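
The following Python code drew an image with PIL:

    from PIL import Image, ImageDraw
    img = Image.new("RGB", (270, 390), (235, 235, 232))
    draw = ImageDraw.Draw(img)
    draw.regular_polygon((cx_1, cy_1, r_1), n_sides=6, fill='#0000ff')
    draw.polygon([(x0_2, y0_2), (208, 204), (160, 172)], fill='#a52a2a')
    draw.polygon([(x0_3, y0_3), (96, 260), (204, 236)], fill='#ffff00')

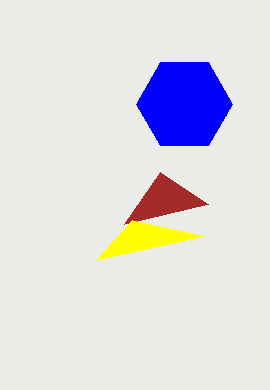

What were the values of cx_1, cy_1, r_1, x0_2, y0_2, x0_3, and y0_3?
cx_1 = 184; cy_1 = 104; r_1 = 48; x0_2 = 124; y0_2 = 224; x0_3 = 132; y0_3 = 220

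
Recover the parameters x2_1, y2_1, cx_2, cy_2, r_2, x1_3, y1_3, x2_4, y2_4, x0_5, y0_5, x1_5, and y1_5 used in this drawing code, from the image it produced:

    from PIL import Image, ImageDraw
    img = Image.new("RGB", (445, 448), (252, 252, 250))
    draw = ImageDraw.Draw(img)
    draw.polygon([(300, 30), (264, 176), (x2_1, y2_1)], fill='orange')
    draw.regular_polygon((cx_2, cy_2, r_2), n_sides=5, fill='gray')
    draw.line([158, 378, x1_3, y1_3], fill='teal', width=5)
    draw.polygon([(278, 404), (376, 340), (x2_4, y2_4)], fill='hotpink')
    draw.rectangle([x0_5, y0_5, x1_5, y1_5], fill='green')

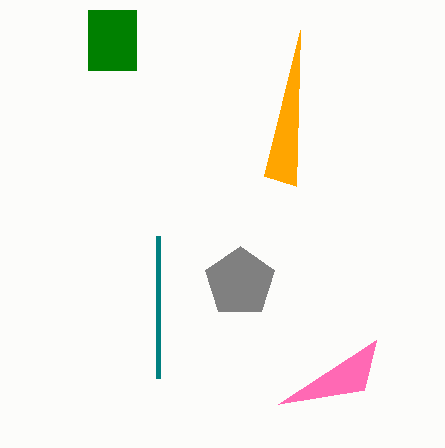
x2_1 = 296
y2_1 = 186
cx_2 = 240
cy_2 = 282
r_2 = 36
x1_3 = 158
y1_3 = 236
x2_4 = 364
y2_4 = 390
x0_5 = 88
y0_5 = 10
x1_5 = 136
y1_5 = 70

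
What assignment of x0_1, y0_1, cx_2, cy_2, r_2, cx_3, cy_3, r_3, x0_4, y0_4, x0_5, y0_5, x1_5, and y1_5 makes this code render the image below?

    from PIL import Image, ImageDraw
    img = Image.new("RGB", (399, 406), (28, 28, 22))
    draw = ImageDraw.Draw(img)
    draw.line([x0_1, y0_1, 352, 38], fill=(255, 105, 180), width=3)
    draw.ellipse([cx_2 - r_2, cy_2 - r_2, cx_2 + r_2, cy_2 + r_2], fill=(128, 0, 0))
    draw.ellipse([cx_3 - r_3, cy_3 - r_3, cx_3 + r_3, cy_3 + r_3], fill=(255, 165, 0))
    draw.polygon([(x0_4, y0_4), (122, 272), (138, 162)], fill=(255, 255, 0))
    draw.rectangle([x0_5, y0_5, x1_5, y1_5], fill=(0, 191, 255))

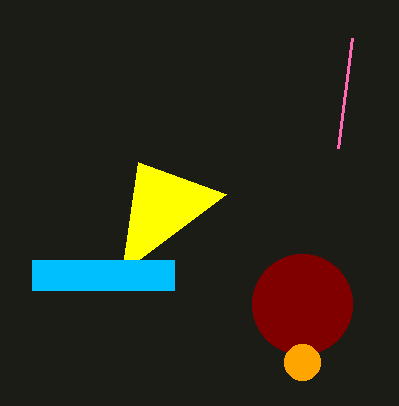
x0_1 = 338, y0_1 = 148, cx_2 = 302, cy_2 = 304, r_2 = 50, cx_3 = 302, cy_3 = 362, r_3 = 18, x0_4 = 226, y0_4 = 194, x0_5 = 32, y0_5 = 260, x1_5 = 174, y1_5 = 290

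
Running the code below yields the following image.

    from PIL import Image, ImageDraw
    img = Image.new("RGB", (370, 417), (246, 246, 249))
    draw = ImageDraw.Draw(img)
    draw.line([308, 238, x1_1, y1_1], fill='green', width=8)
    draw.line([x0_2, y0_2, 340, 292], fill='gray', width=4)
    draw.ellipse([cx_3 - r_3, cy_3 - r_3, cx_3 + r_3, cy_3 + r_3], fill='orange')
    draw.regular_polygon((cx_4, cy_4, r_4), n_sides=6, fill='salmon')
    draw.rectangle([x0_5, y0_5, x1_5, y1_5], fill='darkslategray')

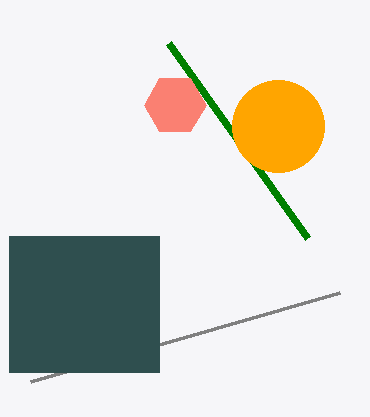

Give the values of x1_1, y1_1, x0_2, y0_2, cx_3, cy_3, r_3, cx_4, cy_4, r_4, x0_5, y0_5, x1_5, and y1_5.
x1_1 = 169; y1_1 = 43; x0_2 = 31; y0_2 = 381; cx_3 = 278; cy_3 = 126; r_3 = 46; cx_4 = 175; cy_4 = 105; r_4 = 31; x0_5 = 9; y0_5 = 236; x1_5 = 159; y1_5 = 372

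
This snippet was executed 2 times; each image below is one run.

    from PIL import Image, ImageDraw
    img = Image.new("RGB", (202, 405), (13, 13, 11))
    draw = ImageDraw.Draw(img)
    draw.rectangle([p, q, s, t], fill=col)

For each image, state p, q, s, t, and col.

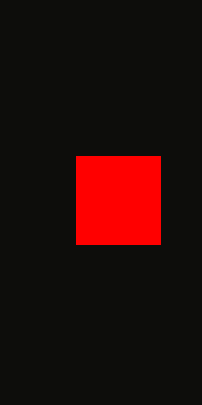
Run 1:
p = 76
q = 156
s = 160
t = 244
col = 'red'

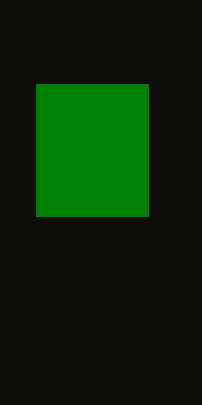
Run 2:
p = 36
q = 84
s = 148
t = 216
col = 'green'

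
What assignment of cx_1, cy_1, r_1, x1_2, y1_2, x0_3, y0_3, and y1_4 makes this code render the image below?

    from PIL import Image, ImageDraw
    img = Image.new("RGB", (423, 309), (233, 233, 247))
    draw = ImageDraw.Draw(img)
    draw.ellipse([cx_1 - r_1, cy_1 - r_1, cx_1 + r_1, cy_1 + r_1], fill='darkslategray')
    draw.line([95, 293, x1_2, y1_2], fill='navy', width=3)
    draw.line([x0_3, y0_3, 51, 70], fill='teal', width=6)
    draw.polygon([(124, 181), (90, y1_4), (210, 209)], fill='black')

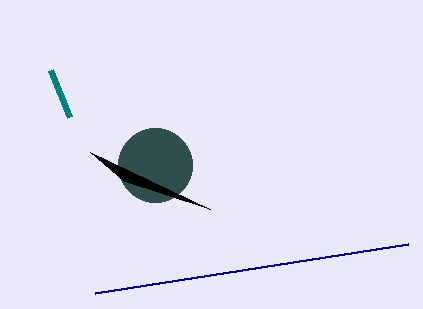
cx_1 = 155, cy_1 = 165, r_1 = 37, x1_2 = 408, y1_2 = 244, x0_3 = 70, y0_3 = 117, y1_4 = 152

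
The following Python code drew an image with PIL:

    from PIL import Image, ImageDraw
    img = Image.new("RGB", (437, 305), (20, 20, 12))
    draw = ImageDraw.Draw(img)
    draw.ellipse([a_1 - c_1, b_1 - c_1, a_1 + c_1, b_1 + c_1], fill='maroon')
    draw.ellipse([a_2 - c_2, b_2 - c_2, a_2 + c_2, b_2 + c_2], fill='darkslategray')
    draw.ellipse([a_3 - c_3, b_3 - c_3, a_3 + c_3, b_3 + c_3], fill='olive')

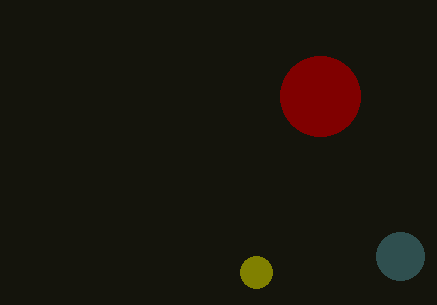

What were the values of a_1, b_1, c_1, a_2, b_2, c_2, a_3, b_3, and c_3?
a_1 = 320
b_1 = 96
c_1 = 40
a_2 = 400
b_2 = 256
c_2 = 24
a_3 = 256
b_3 = 272
c_3 = 16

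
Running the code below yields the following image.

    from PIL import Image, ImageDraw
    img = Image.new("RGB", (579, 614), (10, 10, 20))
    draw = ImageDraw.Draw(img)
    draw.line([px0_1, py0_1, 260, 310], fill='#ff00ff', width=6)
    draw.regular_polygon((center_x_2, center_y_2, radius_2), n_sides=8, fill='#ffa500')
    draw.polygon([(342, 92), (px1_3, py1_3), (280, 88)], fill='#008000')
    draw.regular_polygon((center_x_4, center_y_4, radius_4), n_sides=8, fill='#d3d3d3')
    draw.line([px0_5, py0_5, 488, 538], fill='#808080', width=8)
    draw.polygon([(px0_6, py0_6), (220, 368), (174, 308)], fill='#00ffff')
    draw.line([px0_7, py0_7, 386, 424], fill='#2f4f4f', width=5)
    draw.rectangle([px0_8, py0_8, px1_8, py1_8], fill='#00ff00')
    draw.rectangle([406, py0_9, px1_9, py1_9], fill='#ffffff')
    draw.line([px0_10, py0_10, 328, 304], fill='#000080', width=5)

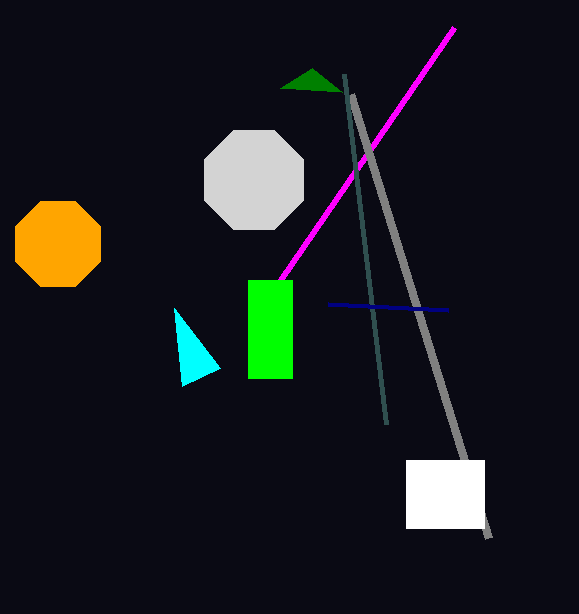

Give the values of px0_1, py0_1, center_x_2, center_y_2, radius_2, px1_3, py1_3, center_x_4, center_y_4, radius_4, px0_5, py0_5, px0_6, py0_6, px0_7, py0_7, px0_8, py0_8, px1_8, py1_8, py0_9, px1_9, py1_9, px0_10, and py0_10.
px0_1 = 454; py0_1 = 28; center_x_2 = 58; center_y_2 = 244; radius_2 = 46; px1_3 = 312; py1_3 = 68; center_x_4 = 254; center_y_4 = 180; radius_4 = 54; px0_5 = 350; py0_5 = 94; px0_6 = 182; py0_6 = 386; px0_7 = 344; py0_7 = 74; px0_8 = 248; py0_8 = 280; px1_8 = 292; py1_8 = 378; py0_9 = 460; px1_9 = 484; py1_9 = 528; px0_10 = 448; py0_10 = 310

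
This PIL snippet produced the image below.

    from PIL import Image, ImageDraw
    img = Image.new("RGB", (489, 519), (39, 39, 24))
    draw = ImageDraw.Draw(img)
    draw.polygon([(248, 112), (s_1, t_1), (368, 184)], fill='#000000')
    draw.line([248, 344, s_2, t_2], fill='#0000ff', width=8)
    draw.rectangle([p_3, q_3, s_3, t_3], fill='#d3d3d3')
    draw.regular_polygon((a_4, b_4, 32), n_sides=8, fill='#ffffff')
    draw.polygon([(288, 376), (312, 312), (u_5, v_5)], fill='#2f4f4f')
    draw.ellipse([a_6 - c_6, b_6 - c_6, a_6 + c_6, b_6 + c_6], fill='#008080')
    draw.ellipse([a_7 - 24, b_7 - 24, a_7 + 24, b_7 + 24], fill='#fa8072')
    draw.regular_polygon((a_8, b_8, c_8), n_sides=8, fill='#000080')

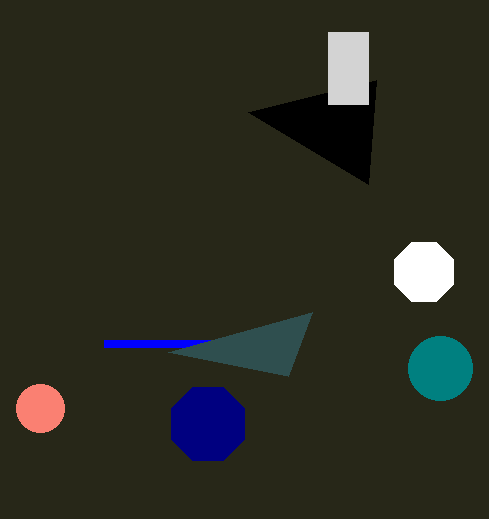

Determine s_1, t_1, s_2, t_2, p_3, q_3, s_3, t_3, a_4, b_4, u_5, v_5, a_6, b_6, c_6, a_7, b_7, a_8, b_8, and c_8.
s_1 = 376, t_1 = 80, s_2 = 104, t_2 = 344, p_3 = 328, q_3 = 32, s_3 = 368, t_3 = 104, a_4 = 424, b_4 = 272, u_5 = 168, v_5 = 352, a_6 = 440, b_6 = 368, c_6 = 32, a_7 = 40, b_7 = 408, a_8 = 208, b_8 = 424, c_8 = 40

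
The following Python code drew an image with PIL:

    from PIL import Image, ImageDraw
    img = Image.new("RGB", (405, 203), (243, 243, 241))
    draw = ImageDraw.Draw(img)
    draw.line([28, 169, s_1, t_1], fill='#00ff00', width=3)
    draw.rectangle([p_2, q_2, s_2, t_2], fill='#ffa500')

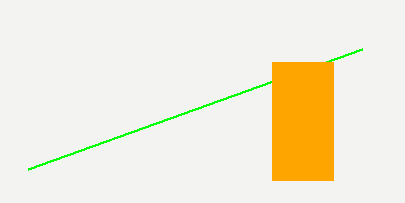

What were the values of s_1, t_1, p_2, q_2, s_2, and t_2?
s_1 = 362; t_1 = 49; p_2 = 272; q_2 = 62; s_2 = 333; t_2 = 180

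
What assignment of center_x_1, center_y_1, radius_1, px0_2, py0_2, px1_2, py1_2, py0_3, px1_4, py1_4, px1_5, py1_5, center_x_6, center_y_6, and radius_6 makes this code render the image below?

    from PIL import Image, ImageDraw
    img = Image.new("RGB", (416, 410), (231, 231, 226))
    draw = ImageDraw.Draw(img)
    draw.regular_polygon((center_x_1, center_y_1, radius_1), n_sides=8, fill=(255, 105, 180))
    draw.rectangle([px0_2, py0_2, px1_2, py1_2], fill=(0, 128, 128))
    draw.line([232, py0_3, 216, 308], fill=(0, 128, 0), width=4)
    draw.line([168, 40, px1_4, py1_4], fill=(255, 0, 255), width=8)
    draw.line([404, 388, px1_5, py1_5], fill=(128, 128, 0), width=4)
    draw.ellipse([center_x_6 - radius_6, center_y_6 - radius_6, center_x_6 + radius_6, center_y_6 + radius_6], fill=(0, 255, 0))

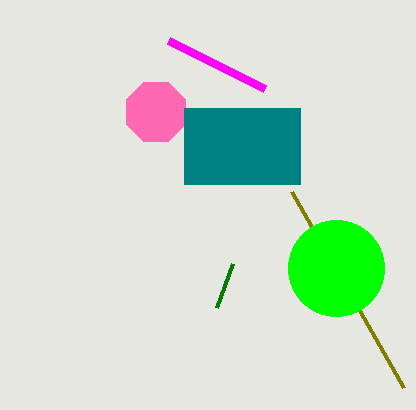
center_x_1 = 156, center_y_1 = 112, radius_1 = 32, px0_2 = 184, py0_2 = 108, px1_2 = 300, py1_2 = 184, py0_3 = 264, px1_4 = 264, py1_4 = 88, px1_5 = 292, py1_5 = 192, center_x_6 = 336, center_y_6 = 268, radius_6 = 48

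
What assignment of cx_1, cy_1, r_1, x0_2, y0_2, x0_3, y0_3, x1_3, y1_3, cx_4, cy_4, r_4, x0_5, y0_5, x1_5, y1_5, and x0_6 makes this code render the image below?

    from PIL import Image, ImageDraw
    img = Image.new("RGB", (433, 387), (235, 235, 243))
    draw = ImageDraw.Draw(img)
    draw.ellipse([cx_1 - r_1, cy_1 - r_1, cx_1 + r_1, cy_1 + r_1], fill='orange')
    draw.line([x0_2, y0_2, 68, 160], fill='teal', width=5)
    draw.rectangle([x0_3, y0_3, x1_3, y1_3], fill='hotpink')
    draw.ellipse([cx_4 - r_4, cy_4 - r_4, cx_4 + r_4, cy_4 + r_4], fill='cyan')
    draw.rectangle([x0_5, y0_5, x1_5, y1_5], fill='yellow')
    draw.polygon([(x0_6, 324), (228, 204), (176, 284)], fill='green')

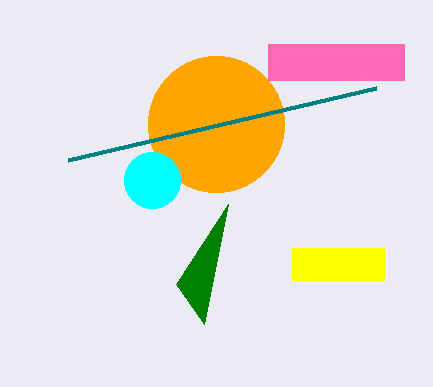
cx_1 = 216, cy_1 = 124, r_1 = 68, x0_2 = 376, y0_2 = 88, x0_3 = 268, y0_3 = 44, x1_3 = 404, y1_3 = 80, cx_4 = 152, cy_4 = 180, r_4 = 28, x0_5 = 292, y0_5 = 248, x1_5 = 384, y1_5 = 280, x0_6 = 204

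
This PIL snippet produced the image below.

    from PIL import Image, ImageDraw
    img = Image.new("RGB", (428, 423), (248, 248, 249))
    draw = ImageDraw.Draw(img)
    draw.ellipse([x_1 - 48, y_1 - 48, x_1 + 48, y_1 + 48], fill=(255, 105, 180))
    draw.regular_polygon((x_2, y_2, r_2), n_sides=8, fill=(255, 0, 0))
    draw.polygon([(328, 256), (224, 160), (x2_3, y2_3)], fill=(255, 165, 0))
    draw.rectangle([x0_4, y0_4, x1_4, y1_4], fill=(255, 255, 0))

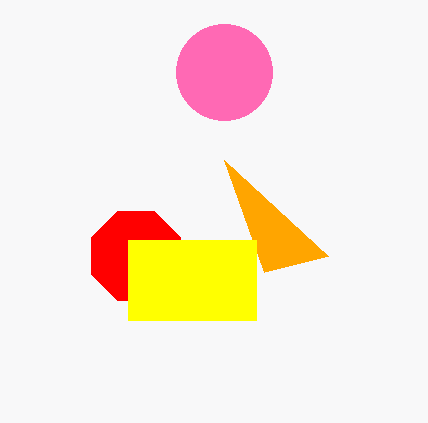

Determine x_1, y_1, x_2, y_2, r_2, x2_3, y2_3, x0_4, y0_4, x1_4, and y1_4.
x_1 = 224
y_1 = 72
x_2 = 136
y_2 = 256
r_2 = 48
x2_3 = 264
y2_3 = 272
x0_4 = 128
y0_4 = 240
x1_4 = 256
y1_4 = 320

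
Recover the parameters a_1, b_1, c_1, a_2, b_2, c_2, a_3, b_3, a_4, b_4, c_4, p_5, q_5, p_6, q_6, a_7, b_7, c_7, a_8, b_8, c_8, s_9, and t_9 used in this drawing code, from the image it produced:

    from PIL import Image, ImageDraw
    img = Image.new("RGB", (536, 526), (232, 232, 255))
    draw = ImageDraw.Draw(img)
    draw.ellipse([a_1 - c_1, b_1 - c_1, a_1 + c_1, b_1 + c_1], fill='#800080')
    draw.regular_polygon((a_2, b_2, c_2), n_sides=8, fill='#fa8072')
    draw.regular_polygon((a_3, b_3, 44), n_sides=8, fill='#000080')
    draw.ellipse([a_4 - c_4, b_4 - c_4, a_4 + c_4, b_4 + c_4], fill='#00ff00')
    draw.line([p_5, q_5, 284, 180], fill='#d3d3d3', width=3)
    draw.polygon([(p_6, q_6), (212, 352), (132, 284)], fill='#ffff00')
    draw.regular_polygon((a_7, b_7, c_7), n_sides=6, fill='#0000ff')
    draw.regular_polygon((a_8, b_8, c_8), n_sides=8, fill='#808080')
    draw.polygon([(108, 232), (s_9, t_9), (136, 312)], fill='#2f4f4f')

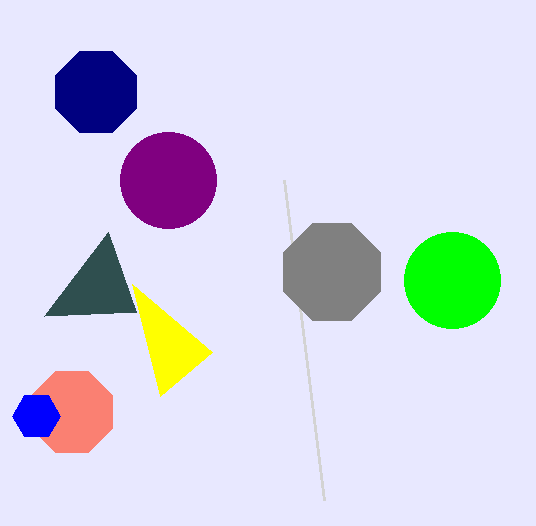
a_1 = 168
b_1 = 180
c_1 = 48
a_2 = 72
b_2 = 412
c_2 = 44
a_3 = 96
b_3 = 92
a_4 = 452
b_4 = 280
c_4 = 48
p_5 = 324
q_5 = 500
p_6 = 160
q_6 = 396
a_7 = 36
b_7 = 416
c_7 = 24
a_8 = 332
b_8 = 272
c_8 = 52
s_9 = 44
t_9 = 316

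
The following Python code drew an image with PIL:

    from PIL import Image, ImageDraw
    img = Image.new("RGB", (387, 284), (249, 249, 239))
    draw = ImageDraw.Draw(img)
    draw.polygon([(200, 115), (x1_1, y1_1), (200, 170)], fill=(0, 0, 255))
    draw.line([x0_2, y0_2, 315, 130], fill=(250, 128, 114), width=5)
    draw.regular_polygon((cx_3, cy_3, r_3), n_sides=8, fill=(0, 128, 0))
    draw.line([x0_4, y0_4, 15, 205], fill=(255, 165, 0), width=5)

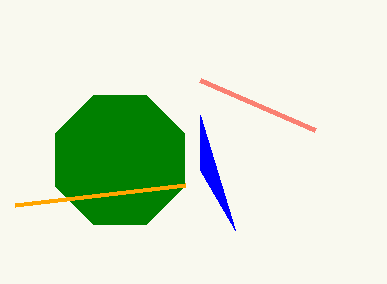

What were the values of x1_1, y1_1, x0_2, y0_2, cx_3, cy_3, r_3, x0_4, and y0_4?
x1_1 = 235, y1_1 = 230, x0_2 = 200, y0_2 = 80, cx_3 = 120, cy_3 = 160, r_3 = 70, x0_4 = 185, y0_4 = 185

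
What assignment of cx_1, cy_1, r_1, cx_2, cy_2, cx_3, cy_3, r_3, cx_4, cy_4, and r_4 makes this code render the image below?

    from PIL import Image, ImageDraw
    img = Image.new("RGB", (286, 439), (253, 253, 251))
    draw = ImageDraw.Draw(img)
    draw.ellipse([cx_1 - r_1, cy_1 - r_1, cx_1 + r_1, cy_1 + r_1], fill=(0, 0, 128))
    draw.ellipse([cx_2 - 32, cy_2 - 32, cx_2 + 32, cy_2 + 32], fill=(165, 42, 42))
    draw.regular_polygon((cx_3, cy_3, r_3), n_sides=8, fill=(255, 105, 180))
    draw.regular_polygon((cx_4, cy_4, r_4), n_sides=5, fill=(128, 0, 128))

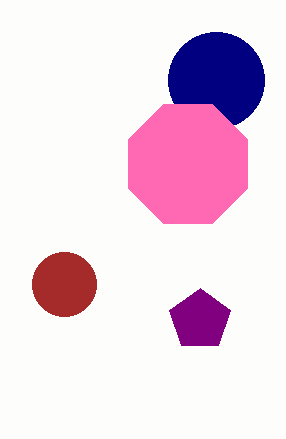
cx_1 = 216; cy_1 = 80; r_1 = 48; cx_2 = 64; cy_2 = 284; cx_3 = 188; cy_3 = 164; r_3 = 64; cx_4 = 200; cy_4 = 320; r_4 = 32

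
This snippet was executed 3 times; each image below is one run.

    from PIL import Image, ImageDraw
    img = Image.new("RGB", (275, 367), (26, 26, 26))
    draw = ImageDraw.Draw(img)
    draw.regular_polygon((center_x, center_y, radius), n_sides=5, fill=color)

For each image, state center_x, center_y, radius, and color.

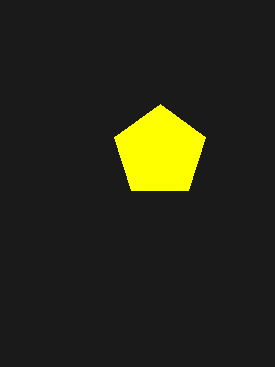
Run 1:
center_x = 160; center_y = 152; radius = 48; color = 'yellow'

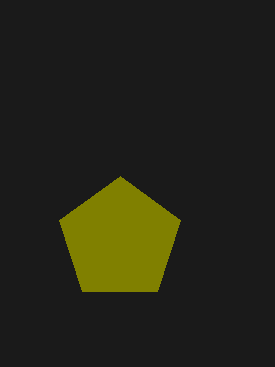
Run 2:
center_x = 120
center_y = 240
radius = 64
color = 'olive'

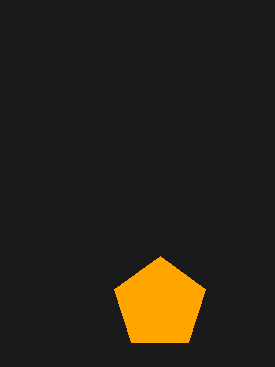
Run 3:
center_x = 160, center_y = 304, radius = 48, color = 'orange'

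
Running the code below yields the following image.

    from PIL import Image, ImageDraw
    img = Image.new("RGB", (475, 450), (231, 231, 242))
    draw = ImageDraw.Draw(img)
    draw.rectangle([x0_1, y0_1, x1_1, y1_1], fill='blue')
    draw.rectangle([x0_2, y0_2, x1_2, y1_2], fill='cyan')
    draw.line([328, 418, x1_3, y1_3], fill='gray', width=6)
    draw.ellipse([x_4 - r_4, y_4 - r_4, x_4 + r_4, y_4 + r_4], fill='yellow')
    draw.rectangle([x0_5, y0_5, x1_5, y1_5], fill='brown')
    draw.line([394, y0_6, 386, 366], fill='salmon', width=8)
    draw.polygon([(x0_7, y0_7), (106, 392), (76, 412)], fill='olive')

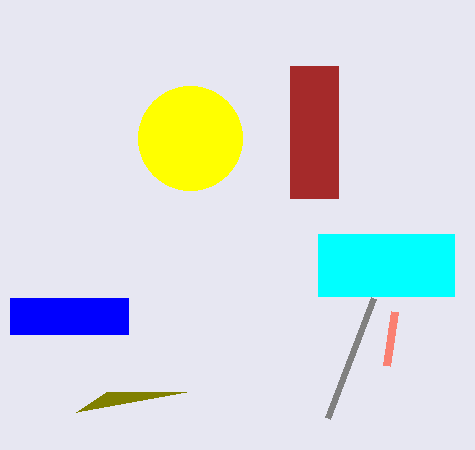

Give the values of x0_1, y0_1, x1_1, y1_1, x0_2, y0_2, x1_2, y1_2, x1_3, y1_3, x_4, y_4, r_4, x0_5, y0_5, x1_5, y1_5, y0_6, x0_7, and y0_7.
x0_1 = 10; y0_1 = 298; x1_1 = 128; y1_1 = 334; x0_2 = 318; y0_2 = 234; x1_2 = 454; y1_2 = 296; x1_3 = 374; y1_3 = 298; x_4 = 190; y_4 = 138; r_4 = 52; x0_5 = 290; y0_5 = 66; x1_5 = 338; y1_5 = 198; y0_6 = 312; x0_7 = 186; y0_7 = 392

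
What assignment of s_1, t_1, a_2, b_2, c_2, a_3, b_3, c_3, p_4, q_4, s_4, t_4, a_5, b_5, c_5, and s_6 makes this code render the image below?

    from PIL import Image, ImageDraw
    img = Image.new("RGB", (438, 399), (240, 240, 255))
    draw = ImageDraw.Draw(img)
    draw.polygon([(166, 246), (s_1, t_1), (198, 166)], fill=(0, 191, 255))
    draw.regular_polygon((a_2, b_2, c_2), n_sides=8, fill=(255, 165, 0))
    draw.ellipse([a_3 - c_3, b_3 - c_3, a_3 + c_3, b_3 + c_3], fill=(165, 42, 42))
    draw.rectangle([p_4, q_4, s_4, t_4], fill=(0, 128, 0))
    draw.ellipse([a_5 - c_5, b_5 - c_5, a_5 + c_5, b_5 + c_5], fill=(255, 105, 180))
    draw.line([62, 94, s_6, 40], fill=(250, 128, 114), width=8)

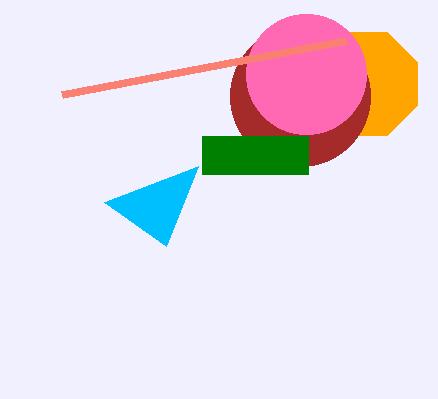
s_1 = 104
t_1 = 202
a_2 = 366
b_2 = 84
c_2 = 56
a_3 = 300
b_3 = 96
c_3 = 70
p_4 = 202
q_4 = 136
s_4 = 308
t_4 = 174
a_5 = 306
b_5 = 74
c_5 = 60
s_6 = 346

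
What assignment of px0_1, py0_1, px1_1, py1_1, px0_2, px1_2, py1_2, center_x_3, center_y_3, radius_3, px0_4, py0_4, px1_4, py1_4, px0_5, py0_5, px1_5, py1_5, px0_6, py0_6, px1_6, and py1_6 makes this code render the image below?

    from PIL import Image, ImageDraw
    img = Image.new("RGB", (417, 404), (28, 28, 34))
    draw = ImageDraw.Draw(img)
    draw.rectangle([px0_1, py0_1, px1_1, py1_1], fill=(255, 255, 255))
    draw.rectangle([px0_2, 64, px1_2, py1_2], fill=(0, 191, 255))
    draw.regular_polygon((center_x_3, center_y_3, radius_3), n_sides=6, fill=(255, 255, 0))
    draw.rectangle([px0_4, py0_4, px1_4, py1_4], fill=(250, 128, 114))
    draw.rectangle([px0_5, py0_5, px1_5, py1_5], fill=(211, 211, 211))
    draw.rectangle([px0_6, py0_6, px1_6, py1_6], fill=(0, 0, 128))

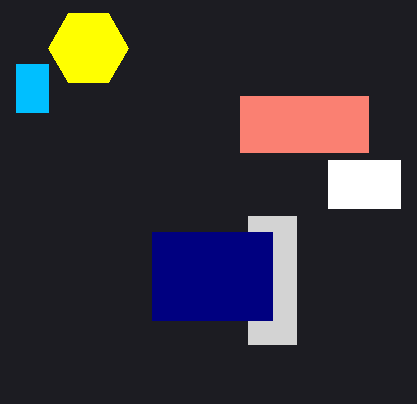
px0_1 = 328, py0_1 = 160, px1_1 = 400, py1_1 = 208, px0_2 = 16, px1_2 = 48, py1_2 = 112, center_x_3 = 88, center_y_3 = 48, radius_3 = 40, px0_4 = 240, py0_4 = 96, px1_4 = 368, py1_4 = 152, px0_5 = 248, py0_5 = 216, px1_5 = 296, py1_5 = 344, px0_6 = 152, py0_6 = 232, px1_6 = 272, py1_6 = 320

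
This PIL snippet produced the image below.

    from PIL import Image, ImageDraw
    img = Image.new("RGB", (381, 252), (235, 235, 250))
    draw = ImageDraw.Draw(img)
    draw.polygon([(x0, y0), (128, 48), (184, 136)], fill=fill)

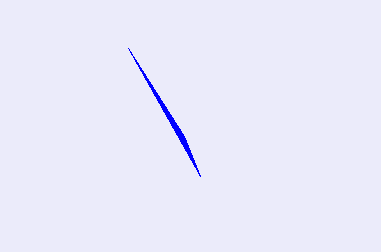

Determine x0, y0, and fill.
x0 = 200, y0 = 176, fill = 'blue'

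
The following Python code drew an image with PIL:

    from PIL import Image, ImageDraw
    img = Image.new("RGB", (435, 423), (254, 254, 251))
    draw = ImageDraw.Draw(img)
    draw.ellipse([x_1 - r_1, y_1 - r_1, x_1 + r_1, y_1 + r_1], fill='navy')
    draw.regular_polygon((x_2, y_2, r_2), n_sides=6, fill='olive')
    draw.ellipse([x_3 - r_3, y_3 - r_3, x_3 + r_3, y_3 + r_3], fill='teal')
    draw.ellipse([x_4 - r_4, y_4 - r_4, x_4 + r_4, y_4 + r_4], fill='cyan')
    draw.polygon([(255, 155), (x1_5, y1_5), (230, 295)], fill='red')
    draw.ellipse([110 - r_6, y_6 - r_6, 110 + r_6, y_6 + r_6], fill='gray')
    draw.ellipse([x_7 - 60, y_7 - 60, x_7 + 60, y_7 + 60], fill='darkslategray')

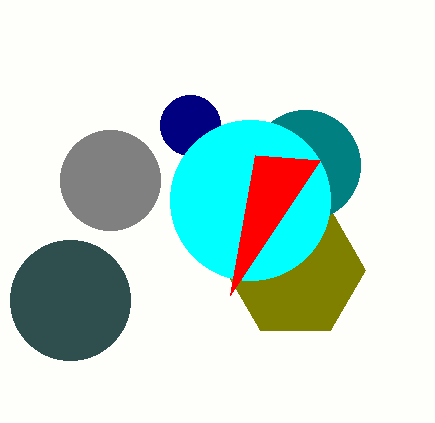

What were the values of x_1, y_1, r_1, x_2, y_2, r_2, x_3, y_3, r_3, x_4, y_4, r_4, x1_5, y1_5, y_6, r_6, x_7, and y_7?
x_1 = 190, y_1 = 125, r_1 = 30, x_2 = 295, y_2 = 270, r_2 = 70, x_3 = 305, y_3 = 165, r_3 = 55, x_4 = 250, y_4 = 200, r_4 = 80, x1_5 = 320, y1_5 = 160, y_6 = 180, r_6 = 50, x_7 = 70, y_7 = 300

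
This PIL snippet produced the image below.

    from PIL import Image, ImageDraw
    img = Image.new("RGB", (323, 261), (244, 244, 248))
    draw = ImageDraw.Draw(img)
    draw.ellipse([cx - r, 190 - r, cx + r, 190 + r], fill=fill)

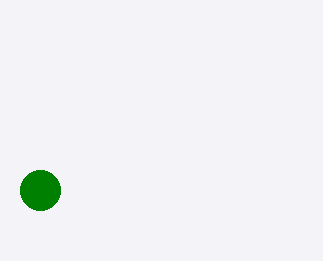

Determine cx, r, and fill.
cx = 40, r = 20, fill = 'green'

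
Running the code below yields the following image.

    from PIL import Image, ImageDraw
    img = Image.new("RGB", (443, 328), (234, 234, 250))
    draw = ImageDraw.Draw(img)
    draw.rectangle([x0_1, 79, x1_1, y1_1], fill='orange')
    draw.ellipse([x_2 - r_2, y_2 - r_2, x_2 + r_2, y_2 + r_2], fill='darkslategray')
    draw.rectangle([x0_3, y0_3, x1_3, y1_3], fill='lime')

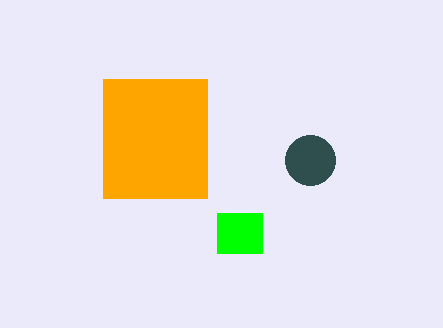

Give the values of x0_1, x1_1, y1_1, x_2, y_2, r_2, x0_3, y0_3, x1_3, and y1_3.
x0_1 = 103
x1_1 = 207
y1_1 = 198
x_2 = 310
y_2 = 160
r_2 = 25
x0_3 = 217
y0_3 = 213
x1_3 = 262
y1_3 = 253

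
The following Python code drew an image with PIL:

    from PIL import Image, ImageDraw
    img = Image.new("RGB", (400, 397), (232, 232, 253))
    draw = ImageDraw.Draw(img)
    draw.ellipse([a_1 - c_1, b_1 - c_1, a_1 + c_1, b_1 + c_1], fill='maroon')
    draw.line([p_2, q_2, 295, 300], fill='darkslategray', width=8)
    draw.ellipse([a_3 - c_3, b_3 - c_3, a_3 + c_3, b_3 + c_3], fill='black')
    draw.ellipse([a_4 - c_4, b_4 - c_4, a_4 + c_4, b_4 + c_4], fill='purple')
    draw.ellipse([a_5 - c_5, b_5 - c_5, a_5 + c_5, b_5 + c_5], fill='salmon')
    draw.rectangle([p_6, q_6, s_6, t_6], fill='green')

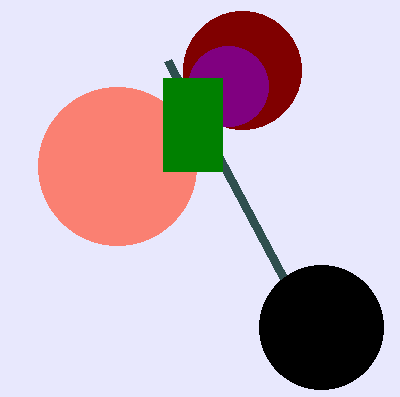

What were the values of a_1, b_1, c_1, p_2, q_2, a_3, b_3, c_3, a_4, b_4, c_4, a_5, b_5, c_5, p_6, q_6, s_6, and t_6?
a_1 = 242
b_1 = 70
c_1 = 59
p_2 = 167
q_2 = 60
a_3 = 321
b_3 = 327
c_3 = 62
a_4 = 228
b_4 = 86
c_4 = 40
a_5 = 117
b_5 = 166
c_5 = 79
p_6 = 163
q_6 = 78
s_6 = 222
t_6 = 171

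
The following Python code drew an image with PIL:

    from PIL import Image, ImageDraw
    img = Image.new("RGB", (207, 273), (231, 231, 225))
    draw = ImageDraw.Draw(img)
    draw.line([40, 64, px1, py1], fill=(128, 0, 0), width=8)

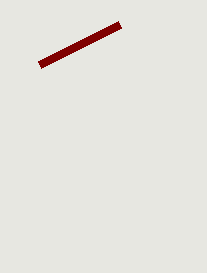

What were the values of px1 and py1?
px1 = 120; py1 = 24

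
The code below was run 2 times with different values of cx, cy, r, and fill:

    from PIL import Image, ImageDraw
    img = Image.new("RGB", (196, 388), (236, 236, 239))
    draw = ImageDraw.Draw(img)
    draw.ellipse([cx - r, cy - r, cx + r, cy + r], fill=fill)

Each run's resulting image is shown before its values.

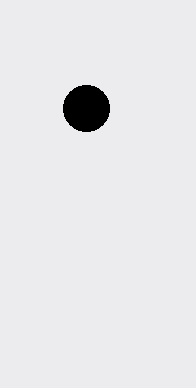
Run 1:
cx = 86; cy = 108; r = 23; fill = 'black'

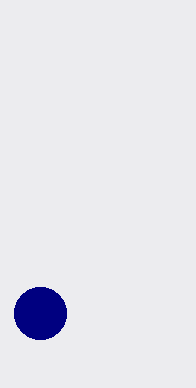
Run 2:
cx = 40; cy = 313; r = 26; fill = 'navy'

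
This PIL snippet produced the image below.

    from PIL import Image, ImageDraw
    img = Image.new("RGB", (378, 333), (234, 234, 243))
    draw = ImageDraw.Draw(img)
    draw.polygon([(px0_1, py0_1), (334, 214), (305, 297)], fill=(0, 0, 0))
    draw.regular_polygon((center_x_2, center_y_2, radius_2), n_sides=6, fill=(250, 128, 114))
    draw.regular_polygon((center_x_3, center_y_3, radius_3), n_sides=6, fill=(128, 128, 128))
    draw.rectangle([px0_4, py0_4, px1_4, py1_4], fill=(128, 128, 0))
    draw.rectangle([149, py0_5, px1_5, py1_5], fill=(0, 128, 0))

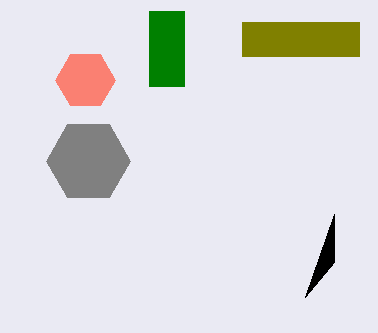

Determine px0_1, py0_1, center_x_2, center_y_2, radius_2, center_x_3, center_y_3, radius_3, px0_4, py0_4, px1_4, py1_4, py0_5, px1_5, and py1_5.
px0_1 = 334
py0_1 = 262
center_x_2 = 85
center_y_2 = 80
radius_2 = 30
center_x_3 = 88
center_y_3 = 161
radius_3 = 42
px0_4 = 242
py0_4 = 22
px1_4 = 359
py1_4 = 56
py0_5 = 11
px1_5 = 184
py1_5 = 86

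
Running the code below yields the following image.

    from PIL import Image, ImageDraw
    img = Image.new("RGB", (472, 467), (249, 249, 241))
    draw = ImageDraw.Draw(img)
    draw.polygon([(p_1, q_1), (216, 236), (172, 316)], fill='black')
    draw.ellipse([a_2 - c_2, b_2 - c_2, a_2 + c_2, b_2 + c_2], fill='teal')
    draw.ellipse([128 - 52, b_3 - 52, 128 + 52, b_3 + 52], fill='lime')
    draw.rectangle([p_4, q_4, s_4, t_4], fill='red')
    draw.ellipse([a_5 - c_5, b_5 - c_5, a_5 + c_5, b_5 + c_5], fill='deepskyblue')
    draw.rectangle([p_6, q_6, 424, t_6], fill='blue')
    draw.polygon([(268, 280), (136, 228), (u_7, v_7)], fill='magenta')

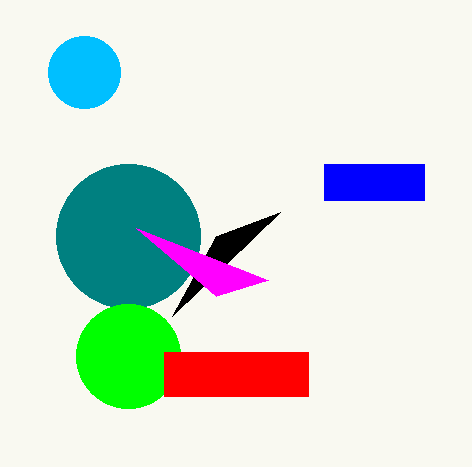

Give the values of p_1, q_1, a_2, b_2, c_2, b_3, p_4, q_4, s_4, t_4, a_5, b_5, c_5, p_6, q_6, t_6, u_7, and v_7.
p_1 = 280; q_1 = 212; a_2 = 128; b_2 = 236; c_2 = 72; b_3 = 356; p_4 = 164; q_4 = 352; s_4 = 308; t_4 = 396; a_5 = 84; b_5 = 72; c_5 = 36; p_6 = 324; q_6 = 164; t_6 = 200; u_7 = 216; v_7 = 296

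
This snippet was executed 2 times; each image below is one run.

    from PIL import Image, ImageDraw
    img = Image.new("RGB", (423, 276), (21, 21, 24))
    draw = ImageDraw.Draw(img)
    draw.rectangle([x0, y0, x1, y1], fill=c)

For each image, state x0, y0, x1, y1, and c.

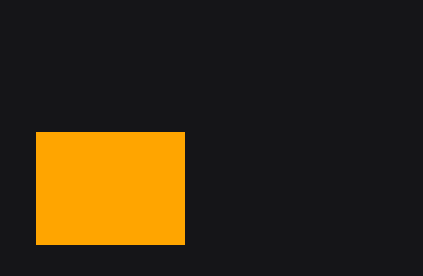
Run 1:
x0 = 36; y0 = 132; x1 = 184; y1 = 244; c = 'orange'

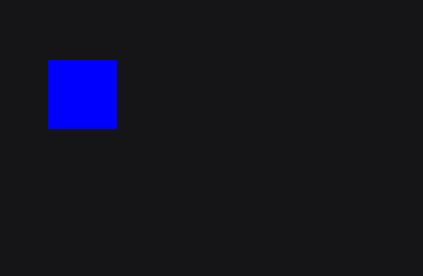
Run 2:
x0 = 48; y0 = 60; x1 = 116; y1 = 128; c = 'blue'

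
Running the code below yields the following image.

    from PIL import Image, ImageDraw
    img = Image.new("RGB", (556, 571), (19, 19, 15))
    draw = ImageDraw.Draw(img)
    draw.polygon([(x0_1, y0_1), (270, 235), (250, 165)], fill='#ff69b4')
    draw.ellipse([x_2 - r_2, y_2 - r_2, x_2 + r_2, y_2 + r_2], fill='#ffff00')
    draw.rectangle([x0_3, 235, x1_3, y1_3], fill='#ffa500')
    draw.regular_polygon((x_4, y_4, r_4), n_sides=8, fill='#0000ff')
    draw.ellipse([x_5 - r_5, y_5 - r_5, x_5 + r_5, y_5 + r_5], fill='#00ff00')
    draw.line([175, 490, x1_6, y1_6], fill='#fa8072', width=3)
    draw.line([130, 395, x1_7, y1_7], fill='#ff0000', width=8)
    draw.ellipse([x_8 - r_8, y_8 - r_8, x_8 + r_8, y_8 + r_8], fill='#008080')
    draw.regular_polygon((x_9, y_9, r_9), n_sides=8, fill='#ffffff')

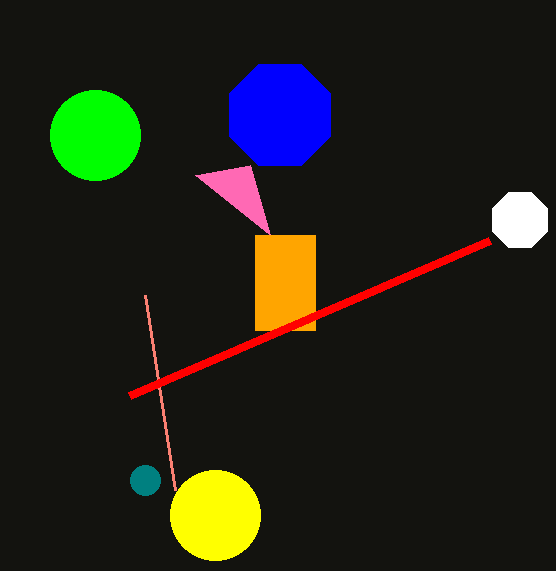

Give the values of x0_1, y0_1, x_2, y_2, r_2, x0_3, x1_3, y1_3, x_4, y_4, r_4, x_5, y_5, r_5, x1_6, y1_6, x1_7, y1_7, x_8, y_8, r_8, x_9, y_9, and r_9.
x0_1 = 195
y0_1 = 175
x_2 = 215
y_2 = 515
r_2 = 45
x0_3 = 255
x1_3 = 315
y1_3 = 330
x_4 = 280
y_4 = 115
r_4 = 55
x_5 = 95
y_5 = 135
r_5 = 45
x1_6 = 145
y1_6 = 295
x1_7 = 490
y1_7 = 240
x_8 = 145
y_8 = 480
r_8 = 15
x_9 = 520
y_9 = 220
r_9 = 30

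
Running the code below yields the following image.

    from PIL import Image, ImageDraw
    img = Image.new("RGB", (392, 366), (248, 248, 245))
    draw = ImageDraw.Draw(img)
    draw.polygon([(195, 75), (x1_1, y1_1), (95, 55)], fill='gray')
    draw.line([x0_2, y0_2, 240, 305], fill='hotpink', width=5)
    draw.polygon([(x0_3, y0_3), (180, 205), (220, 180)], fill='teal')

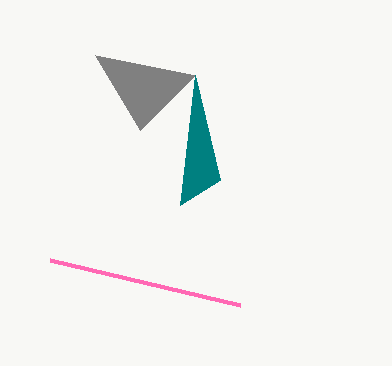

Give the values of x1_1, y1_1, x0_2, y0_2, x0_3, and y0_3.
x1_1 = 140; y1_1 = 130; x0_2 = 50; y0_2 = 260; x0_3 = 195; y0_3 = 75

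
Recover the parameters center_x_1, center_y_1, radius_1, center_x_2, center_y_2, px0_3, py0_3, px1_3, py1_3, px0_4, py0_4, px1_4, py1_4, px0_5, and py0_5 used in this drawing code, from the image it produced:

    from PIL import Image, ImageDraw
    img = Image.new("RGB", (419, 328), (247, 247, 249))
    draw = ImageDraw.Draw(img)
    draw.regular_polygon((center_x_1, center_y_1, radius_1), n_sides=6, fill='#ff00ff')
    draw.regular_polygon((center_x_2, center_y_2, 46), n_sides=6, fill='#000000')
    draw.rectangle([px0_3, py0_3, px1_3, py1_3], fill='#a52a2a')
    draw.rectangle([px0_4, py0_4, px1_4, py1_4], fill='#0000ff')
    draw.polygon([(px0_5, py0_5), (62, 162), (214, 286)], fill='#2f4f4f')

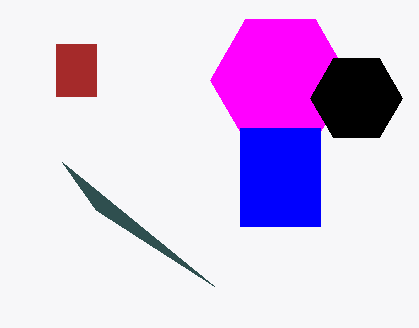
center_x_1 = 280
center_y_1 = 80
radius_1 = 70
center_x_2 = 356
center_y_2 = 98
px0_3 = 56
py0_3 = 44
px1_3 = 96
py1_3 = 96
px0_4 = 240
py0_4 = 128
px1_4 = 320
py1_4 = 226
px0_5 = 96
py0_5 = 210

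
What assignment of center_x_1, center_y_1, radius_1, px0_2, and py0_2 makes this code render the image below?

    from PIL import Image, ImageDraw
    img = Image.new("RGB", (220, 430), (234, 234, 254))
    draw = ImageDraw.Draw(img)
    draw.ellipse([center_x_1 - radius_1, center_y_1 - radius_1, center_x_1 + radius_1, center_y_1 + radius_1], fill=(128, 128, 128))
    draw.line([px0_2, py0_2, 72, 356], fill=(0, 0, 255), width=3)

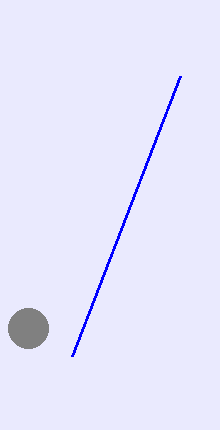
center_x_1 = 28; center_y_1 = 328; radius_1 = 20; px0_2 = 180; py0_2 = 76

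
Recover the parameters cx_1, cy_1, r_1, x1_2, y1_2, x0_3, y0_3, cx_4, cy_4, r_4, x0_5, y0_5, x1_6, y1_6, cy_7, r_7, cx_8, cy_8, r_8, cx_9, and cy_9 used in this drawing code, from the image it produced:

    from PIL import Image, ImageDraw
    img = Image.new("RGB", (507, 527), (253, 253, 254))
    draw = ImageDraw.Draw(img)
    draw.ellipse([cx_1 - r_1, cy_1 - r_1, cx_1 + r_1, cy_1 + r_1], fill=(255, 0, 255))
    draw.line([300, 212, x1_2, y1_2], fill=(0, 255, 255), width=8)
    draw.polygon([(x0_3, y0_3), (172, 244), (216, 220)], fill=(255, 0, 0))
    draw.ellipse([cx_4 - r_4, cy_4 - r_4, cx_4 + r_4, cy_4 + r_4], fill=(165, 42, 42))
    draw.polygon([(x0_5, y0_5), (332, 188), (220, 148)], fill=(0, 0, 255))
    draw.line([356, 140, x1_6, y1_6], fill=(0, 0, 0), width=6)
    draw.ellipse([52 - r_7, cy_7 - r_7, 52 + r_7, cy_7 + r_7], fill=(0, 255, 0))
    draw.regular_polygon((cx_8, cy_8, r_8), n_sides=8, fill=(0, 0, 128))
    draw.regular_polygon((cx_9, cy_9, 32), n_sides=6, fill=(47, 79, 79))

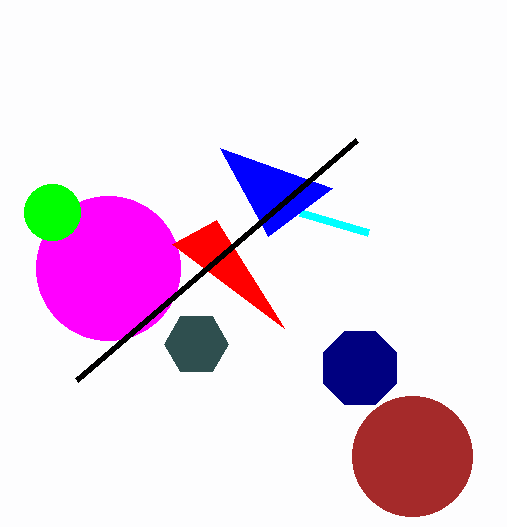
cx_1 = 108; cy_1 = 268; r_1 = 72; x1_2 = 368; y1_2 = 232; x0_3 = 284; y0_3 = 328; cx_4 = 412; cy_4 = 456; r_4 = 60; x0_5 = 268; y0_5 = 236; x1_6 = 76; y1_6 = 380; cy_7 = 212; r_7 = 28; cx_8 = 360; cy_8 = 368; r_8 = 40; cx_9 = 196; cy_9 = 344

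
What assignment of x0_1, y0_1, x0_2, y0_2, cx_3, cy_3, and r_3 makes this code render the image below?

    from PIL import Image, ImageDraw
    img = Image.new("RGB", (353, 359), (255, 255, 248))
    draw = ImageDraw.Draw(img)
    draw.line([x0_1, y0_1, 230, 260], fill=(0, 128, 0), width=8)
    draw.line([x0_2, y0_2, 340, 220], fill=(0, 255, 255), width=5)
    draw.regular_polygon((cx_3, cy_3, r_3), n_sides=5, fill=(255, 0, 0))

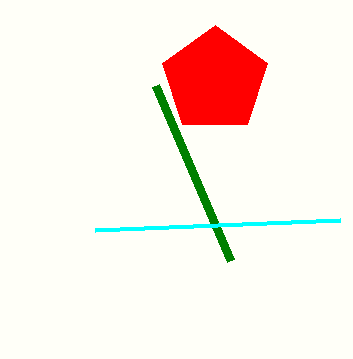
x0_1 = 155, y0_1 = 85, x0_2 = 95, y0_2 = 230, cx_3 = 215, cy_3 = 80, r_3 = 55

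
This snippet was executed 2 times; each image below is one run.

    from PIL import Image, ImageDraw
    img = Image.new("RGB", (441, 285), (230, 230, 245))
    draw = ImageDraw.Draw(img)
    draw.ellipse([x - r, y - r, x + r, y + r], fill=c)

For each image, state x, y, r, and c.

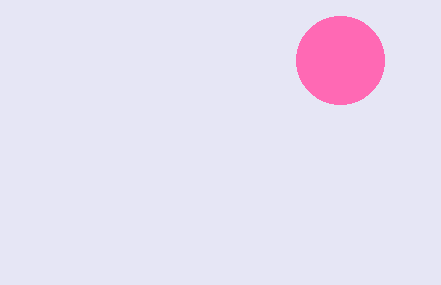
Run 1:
x = 340
y = 60
r = 44
c = 'hotpink'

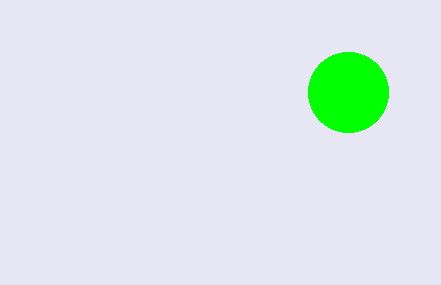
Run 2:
x = 348; y = 92; r = 40; c = 'lime'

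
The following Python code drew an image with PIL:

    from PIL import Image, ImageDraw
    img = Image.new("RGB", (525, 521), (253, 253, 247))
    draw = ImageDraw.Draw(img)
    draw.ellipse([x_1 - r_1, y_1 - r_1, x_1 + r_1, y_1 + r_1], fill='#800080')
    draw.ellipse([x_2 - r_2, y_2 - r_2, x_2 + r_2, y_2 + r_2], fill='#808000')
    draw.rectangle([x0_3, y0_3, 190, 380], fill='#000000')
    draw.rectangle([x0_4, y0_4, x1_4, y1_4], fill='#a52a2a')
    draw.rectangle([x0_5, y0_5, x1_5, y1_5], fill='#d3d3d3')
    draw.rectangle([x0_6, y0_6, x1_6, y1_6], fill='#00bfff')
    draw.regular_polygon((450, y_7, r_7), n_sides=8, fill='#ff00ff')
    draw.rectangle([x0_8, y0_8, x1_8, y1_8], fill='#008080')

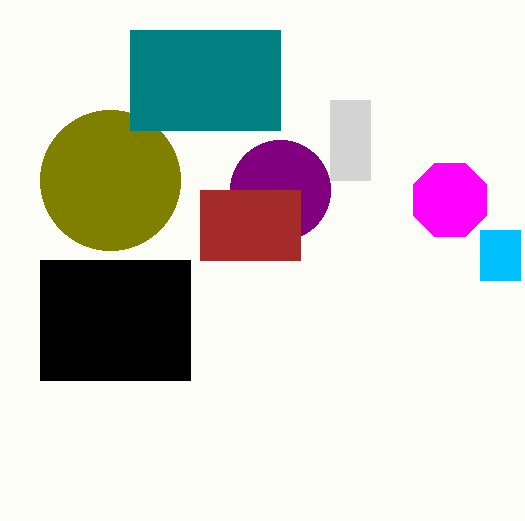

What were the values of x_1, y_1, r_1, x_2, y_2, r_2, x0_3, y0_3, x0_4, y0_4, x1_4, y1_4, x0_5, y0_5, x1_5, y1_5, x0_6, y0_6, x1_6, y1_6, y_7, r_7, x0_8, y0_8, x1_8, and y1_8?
x_1 = 280, y_1 = 190, r_1 = 50, x_2 = 110, y_2 = 180, r_2 = 70, x0_3 = 40, y0_3 = 260, x0_4 = 200, y0_4 = 190, x1_4 = 300, y1_4 = 260, x0_5 = 330, y0_5 = 100, x1_5 = 370, y1_5 = 180, x0_6 = 480, y0_6 = 230, x1_6 = 520, y1_6 = 280, y_7 = 200, r_7 = 40, x0_8 = 130, y0_8 = 30, x1_8 = 280, y1_8 = 130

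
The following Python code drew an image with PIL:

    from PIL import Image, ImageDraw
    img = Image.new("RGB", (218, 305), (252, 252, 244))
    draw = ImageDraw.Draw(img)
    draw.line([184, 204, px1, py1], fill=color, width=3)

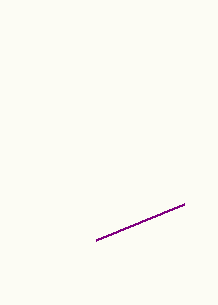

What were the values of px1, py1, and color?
px1 = 96
py1 = 240
color = 'purple'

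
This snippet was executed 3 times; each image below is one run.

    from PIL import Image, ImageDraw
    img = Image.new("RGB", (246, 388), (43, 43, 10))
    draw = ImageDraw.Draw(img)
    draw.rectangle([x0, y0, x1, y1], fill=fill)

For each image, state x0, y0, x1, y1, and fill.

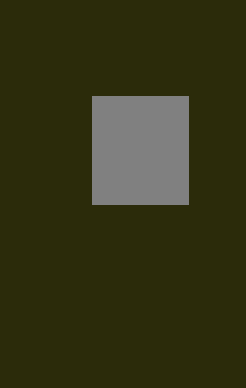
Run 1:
x0 = 92
y0 = 96
x1 = 188
y1 = 204
fill = 'gray'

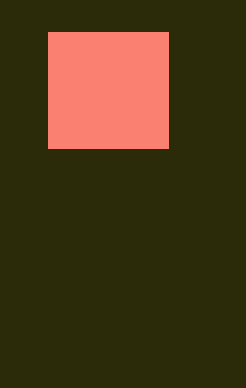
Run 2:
x0 = 48; y0 = 32; x1 = 168; y1 = 148; fill = 'salmon'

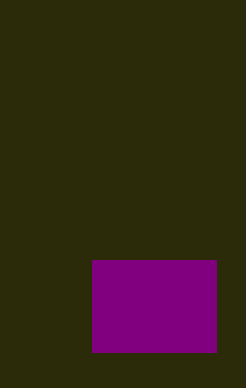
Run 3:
x0 = 92
y0 = 260
x1 = 216
y1 = 352
fill = 'purple'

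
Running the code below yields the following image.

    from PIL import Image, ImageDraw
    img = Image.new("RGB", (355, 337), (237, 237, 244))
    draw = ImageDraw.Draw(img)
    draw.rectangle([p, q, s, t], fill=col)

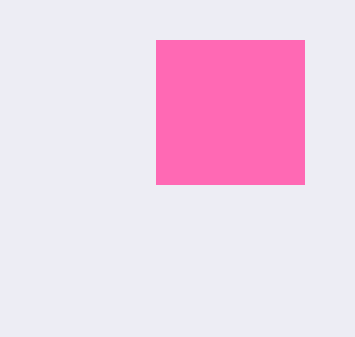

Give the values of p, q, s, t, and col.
p = 156
q = 40
s = 304
t = 184
col = 'hotpink'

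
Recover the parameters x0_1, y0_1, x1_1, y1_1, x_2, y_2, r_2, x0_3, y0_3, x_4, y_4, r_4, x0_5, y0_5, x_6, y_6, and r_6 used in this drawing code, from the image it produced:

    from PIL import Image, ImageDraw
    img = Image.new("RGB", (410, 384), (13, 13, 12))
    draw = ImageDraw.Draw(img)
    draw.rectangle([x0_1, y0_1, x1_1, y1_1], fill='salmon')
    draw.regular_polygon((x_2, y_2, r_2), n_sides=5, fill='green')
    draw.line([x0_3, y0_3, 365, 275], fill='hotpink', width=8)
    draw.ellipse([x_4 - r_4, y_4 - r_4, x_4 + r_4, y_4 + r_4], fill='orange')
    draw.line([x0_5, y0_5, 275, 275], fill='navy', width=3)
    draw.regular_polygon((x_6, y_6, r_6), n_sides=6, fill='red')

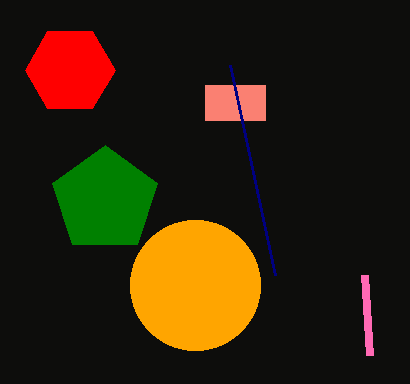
x0_1 = 205; y0_1 = 85; x1_1 = 265; y1_1 = 120; x_2 = 105; y_2 = 200; r_2 = 55; x0_3 = 370; y0_3 = 355; x_4 = 195; y_4 = 285; r_4 = 65; x0_5 = 230; y0_5 = 65; x_6 = 70; y_6 = 70; r_6 = 45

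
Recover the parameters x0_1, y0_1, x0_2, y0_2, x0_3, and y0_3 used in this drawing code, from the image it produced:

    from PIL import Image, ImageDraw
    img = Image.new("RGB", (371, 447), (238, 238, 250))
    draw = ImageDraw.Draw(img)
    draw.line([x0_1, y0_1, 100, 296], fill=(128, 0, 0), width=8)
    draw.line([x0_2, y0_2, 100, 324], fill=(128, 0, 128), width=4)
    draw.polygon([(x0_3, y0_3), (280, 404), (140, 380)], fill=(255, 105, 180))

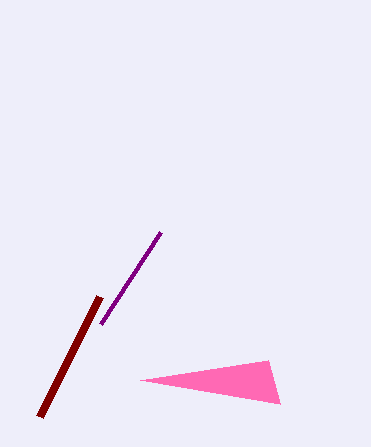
x0_1 = 40, y0_1 = 416, x0_2 = 160, y0_2 = 232, x0_3 = 268, y0_3 = 360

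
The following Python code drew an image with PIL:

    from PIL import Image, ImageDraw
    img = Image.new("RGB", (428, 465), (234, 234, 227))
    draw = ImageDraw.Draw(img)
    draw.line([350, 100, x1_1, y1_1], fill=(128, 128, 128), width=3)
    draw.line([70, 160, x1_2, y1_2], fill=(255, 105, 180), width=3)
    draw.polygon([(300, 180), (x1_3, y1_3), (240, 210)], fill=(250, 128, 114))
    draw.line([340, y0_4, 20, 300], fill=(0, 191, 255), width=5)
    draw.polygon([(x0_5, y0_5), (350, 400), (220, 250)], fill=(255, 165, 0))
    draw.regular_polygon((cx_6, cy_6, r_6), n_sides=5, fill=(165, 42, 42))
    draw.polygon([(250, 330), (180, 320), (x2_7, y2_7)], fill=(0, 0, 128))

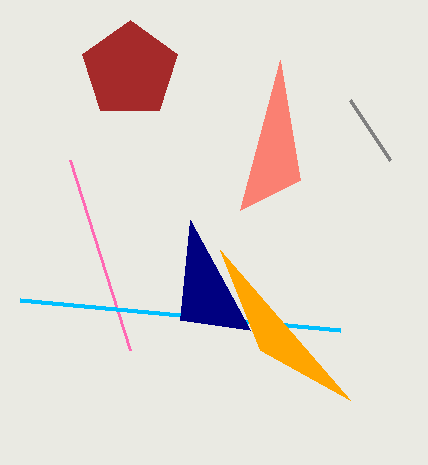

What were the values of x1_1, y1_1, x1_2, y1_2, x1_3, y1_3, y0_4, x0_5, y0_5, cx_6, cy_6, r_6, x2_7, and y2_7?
x1_1 = 390
y1_1 = 160
x1_2 = 130
y1_2 = 350
x1_3 = 280
y1_3 = 60
y0_4 = 330
x0_5 = 260
y0_5 = 350
cx_6 = 130
cy_6 = 70
r_6 = 50
x2_7 = 190
y2_7 = 220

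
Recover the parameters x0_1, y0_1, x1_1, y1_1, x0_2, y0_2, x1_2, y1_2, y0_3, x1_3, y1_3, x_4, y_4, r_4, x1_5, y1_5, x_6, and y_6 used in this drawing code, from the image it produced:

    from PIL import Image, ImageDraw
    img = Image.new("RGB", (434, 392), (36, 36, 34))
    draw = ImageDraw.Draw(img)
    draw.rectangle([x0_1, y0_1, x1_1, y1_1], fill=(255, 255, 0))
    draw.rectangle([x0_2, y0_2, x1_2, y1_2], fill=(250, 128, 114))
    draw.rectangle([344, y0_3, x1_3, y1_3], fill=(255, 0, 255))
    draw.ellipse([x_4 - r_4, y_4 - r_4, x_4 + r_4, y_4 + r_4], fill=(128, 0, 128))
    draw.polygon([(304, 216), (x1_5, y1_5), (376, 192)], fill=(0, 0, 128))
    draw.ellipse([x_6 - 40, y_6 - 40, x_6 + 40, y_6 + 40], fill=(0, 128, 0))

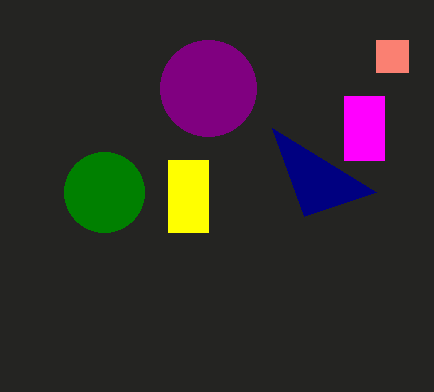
x0_1 = 168
y0_1 = 160
x1_1 = 208
y1_1 = 232
x0_2 = 376
y0_2 = 40
x1_2 = 408
y1_2 = 72
y0_3 = 96
x1_3 = 384
y1_3 = 160
x_4 = 208
y_4 = 88
r_4 = 48
x1_5 = 272
y1_5 = 128
x_6 = 104
y_6 = 192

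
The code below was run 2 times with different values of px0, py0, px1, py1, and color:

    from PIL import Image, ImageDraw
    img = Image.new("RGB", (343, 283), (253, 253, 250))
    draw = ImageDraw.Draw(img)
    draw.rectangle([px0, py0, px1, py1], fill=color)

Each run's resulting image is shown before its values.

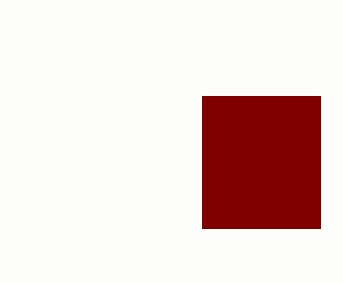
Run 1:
px0 = 202; py0 = 96; px1 = 320; py1 = 228; color = 'maroon'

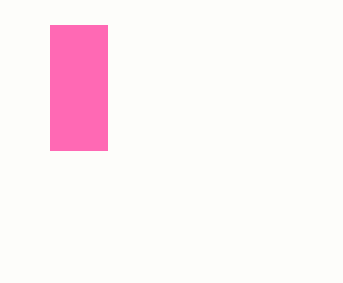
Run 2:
px0 = 50
py0 = 25
px1 = 107
py1 = 150
color = 'hotpink'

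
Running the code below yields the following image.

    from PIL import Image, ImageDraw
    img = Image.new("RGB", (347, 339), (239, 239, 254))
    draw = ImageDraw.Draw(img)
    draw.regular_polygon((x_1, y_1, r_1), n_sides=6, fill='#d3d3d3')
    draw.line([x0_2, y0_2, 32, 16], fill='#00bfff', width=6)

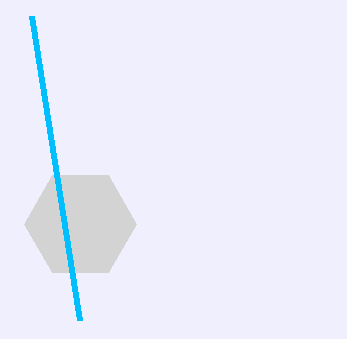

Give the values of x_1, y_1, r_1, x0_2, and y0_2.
x_1 = 80
y_1 = 224
r_1 = 56
x0_2 = 80
y0_2 = 320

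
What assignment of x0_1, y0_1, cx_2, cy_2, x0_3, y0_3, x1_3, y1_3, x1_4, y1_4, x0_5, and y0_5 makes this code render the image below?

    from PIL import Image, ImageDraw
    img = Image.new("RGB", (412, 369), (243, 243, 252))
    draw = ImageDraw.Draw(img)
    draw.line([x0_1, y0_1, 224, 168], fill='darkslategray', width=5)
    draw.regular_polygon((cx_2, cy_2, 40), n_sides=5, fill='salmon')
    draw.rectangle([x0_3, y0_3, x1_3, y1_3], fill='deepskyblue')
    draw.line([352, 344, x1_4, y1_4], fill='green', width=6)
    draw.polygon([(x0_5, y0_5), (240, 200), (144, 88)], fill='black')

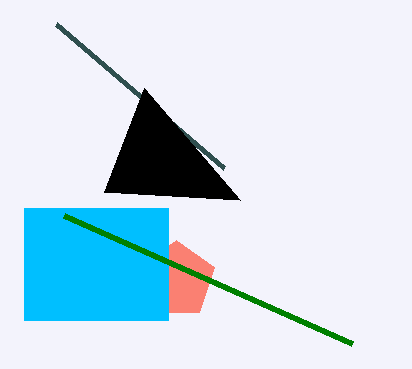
x0_1 = 56
y0_1 = 24
cx_2 = 176
cy_2 = 280
x0_3 = 24
y0_3 = 208
x1_3 = 168
y1_3 = 320
x1_4 = 64
y1_4 = 216
x0_5 = 104
y0_5 = 192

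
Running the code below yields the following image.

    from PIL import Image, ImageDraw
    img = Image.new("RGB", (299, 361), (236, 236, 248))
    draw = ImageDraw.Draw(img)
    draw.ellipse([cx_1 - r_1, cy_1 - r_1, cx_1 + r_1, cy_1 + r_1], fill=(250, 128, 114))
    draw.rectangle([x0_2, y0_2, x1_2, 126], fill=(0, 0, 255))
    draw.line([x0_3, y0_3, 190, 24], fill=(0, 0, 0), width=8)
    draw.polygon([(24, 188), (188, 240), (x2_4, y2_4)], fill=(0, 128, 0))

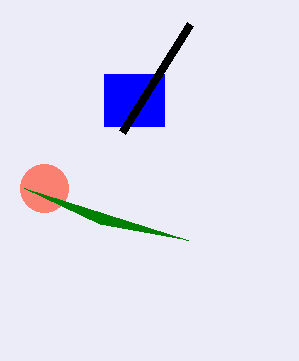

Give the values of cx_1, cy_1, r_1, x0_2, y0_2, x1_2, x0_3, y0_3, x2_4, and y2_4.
cx_1 = 44; cy_1 = 188; r_1 = 24; x0_2 = 104; y0_2 = 74; x1_2 = 164; x0_3 = 122; y0_3 = 132; x2_4 = 100; y2_4 = 224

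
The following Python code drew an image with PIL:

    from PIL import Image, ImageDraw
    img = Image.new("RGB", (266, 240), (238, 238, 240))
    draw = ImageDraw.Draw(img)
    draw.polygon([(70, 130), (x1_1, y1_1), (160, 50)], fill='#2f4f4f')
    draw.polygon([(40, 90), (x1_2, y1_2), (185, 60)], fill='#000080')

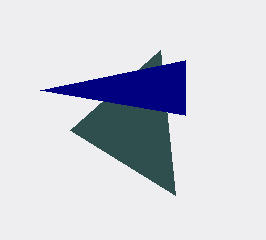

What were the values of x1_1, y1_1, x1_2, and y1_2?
x1_1 = 175
y1_1 = 195
x1_2 = 185
y1_2 = 115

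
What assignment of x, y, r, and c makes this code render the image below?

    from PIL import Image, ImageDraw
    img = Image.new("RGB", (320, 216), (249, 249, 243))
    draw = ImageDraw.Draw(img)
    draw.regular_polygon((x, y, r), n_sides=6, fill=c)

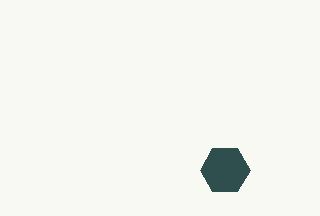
x = 225; y = 170; r = 25; c = 'darkslategray'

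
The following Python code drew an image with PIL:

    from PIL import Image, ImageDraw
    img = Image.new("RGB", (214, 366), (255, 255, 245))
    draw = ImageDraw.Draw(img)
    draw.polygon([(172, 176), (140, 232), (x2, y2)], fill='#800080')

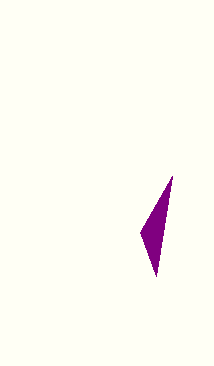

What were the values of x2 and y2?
x2 = 156
y2 = 276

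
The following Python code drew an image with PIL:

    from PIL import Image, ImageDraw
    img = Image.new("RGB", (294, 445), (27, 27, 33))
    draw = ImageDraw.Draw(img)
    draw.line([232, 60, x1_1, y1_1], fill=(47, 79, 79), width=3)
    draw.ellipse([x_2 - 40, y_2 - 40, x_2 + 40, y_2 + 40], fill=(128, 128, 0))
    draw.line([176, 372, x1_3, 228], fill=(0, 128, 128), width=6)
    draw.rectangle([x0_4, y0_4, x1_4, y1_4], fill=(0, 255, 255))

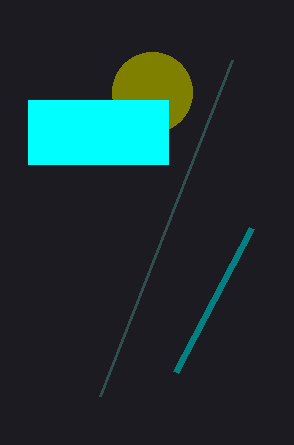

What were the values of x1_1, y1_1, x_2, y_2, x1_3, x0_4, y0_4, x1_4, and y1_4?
x1_1 = 100, y1_1 = 396, x_2 = 152, y_2 = 92, x1_3 = 252, x0_4 = 28, y0_4 = 100, x1_4 = 168, y1_4 = 164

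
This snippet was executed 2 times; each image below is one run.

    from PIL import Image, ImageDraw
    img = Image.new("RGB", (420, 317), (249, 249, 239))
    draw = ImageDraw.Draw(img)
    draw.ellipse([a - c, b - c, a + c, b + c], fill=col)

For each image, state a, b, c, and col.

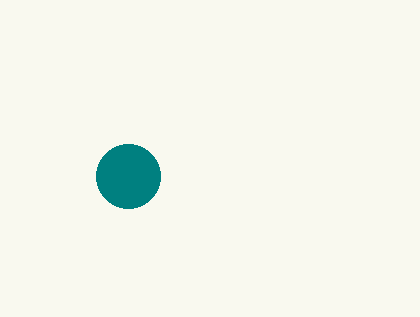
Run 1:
a = 128
b = 176
c = 32
col = 'teal'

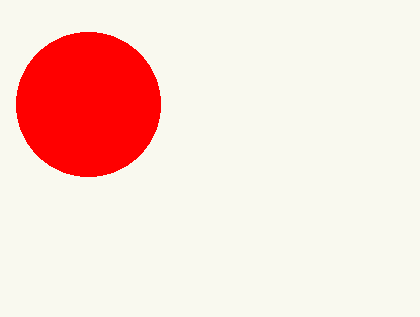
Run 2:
a = 88
b = 104
c = 72
col = 'red'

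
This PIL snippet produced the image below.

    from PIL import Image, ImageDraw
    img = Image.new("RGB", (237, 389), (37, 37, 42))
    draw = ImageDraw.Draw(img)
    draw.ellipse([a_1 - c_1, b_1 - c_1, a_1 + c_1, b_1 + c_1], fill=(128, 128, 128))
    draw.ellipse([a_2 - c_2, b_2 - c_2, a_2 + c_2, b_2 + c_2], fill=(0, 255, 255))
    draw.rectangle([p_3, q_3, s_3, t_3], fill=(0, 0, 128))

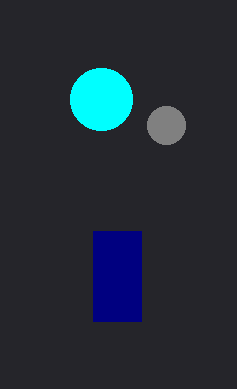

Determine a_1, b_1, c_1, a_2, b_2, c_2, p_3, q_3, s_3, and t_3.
a_1 = 166
b_1 = 125
c_1 = 19
a_2 = 101
b_2 = 99
c_2 = 31
p_3 = 93
q_3 = 231
s_3 = 141
t_3 = 321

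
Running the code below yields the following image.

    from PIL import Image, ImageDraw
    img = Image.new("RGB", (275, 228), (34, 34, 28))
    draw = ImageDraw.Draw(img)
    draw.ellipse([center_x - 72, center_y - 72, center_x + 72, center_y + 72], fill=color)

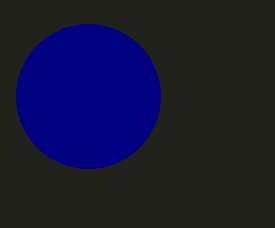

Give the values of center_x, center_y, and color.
center_x = 88
center_y = 96
color = 'navy'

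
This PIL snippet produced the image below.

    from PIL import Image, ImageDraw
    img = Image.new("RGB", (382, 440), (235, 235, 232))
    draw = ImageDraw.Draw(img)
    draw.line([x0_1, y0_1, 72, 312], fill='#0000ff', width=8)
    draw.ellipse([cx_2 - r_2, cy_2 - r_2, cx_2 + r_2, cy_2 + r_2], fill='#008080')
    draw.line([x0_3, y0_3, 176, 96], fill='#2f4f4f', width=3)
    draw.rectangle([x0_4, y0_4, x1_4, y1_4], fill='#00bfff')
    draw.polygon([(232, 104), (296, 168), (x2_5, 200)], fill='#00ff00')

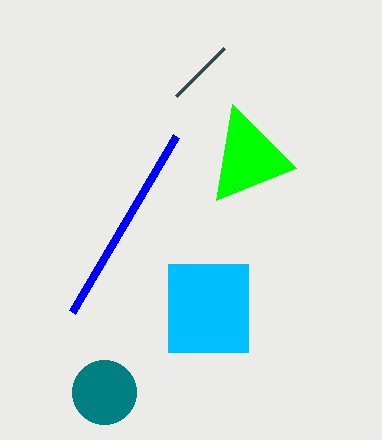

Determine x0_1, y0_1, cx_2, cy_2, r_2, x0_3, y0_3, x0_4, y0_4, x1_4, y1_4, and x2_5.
x0_1 = 176
y0_1 = 136
cx_2 = 104
cy_2 = 392
r_2 = 32
x0_3 = 224
y0_3 = 48
x0_4 = 168
y0_4 = 264
x1_4 = 248
y1_4 = 352
x2_5 = 216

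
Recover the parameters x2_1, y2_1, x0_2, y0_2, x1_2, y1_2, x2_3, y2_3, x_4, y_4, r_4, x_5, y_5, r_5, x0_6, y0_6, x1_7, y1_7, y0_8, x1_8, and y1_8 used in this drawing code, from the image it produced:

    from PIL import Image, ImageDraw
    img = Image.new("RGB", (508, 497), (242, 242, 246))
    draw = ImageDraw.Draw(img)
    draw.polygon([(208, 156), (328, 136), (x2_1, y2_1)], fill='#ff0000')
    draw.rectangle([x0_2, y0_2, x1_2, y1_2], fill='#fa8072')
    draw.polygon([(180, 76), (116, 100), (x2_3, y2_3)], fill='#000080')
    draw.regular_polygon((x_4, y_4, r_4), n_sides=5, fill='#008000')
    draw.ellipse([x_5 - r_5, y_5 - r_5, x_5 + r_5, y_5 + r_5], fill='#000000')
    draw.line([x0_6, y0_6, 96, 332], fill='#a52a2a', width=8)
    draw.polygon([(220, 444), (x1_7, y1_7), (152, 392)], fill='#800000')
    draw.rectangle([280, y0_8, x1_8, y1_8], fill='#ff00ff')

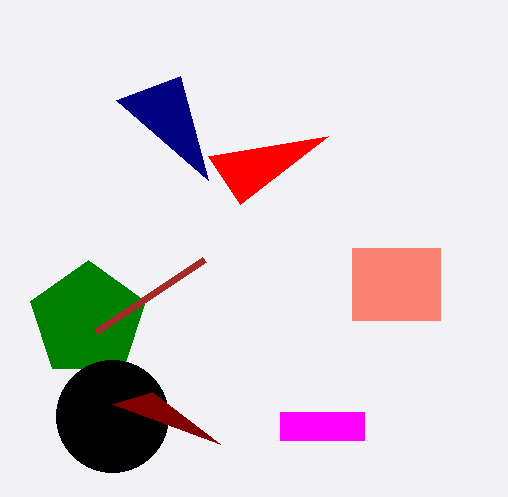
x2_1 = 240, y2_1 = 204, x0_2 = 352, y0_2 = 248, x1_2 = 440, y1_2 = 320, x2_3 = 208, y2_3 = 180, x_4 = 88, y_4 = 320, r_4 = 60, x_5 = 112, y_5 = 416, r_5 = 56, x0_6 = 204, y0_6 = 260, x1_7 = 112, y1_7 = 404, y0_8 = 412, x1_8 = 364, y1_8 = 440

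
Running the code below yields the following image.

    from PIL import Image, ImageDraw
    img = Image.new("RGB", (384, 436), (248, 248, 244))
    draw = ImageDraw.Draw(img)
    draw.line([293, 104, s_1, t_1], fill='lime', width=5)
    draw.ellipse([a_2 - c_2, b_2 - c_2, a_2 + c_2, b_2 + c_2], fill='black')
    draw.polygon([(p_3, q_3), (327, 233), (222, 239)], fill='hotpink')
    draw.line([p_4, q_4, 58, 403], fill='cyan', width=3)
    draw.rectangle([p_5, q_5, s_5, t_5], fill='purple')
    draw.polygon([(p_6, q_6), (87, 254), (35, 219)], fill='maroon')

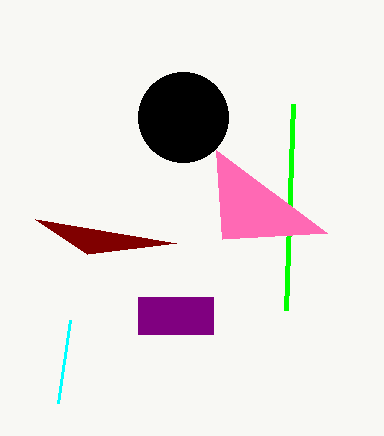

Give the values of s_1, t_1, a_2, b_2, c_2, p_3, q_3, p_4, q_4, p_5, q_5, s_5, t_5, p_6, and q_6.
s_1 = 286; t_1 = 310; a_2 = 183; b_2 = 117; c_2 = 45; p_3 = 216; q_3 = 150; p_4 = 70; q_4 = 320; p_5 = 138; q_5 = 297; s_5 = 213; t_5 = 334; p_6 = 176; q_6 = 243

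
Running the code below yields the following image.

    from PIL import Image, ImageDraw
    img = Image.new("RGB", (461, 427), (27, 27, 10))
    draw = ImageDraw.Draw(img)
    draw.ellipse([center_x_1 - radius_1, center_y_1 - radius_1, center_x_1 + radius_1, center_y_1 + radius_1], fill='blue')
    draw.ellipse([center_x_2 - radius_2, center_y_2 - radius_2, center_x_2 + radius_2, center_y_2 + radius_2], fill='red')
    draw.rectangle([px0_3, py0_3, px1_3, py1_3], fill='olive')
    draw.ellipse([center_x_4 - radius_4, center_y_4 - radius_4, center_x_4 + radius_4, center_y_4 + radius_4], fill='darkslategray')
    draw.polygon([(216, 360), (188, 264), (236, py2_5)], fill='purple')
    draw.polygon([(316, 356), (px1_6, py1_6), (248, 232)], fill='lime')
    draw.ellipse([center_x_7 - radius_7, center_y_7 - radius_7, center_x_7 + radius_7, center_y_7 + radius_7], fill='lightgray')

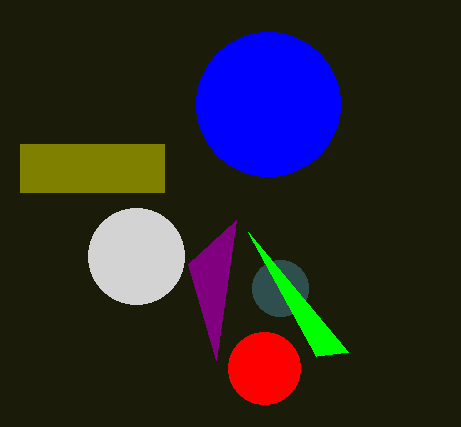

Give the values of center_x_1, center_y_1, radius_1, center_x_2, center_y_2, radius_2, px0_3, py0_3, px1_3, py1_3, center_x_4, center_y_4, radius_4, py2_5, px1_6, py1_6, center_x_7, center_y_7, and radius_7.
center_x_1 = 268, center_y_1 = 104, radius_1 = 72, center_x_2 = 264, center_y_2 = 368, radius_2 = 36, px0_3 = 20, py0_3 = 144, px1_3 = 164, py1_3 = 192, center_x_4 = 280, center_y_4 = 288, radius_4 = 28, py2_5 = 220, px1_6 = 348, py1_6 = 352, center_x_7 = 136, center_y_7 = 256, radius_7 = 48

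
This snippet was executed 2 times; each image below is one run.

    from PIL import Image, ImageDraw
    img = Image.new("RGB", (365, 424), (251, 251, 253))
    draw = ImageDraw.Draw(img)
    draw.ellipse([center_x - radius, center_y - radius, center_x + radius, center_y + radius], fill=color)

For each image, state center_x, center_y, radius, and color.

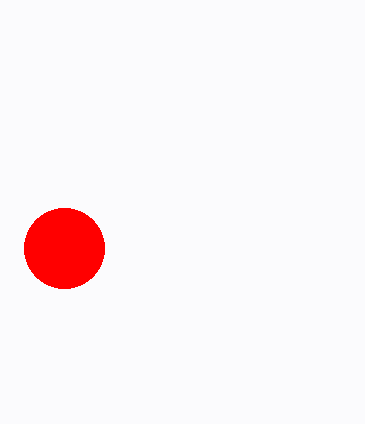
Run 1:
center_x = 64, center_y = 248, radius = 40, color = 'red'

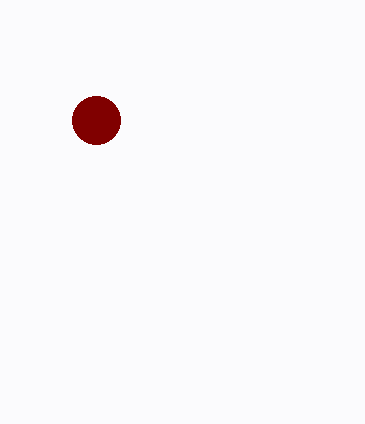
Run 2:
center_x = 96
center_y = 120
radius = 24
color = 'maroon'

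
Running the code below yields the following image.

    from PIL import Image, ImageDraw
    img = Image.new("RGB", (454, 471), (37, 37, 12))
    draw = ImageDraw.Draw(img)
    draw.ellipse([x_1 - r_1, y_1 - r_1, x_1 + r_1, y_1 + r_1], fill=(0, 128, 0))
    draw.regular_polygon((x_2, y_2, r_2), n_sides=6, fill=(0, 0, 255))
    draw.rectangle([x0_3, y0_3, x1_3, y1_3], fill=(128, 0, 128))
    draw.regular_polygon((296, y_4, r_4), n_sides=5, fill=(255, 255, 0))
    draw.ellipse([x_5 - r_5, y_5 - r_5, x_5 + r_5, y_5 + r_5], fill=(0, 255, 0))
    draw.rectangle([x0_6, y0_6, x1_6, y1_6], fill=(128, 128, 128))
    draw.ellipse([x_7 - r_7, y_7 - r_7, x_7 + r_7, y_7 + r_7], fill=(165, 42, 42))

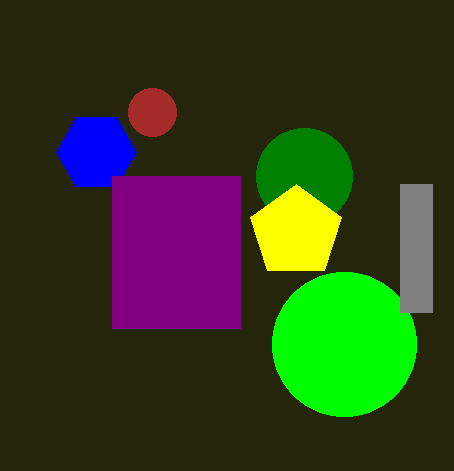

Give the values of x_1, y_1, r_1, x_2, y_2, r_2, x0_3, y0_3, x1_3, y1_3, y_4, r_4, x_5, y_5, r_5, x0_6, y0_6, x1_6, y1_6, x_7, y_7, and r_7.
x_1 = 304, y_1 = 176, r_1 = 48, x_2 = 96, y_2 = 152, r_2 = 40, x0_3 = 112, y0_3 = 176, x1_3 = 240, y1_3 = 328, y_4 = 232, r_4 = 48, x_5 = 344, y_5 = 344, r_5 = 72, x0_6 = 400, y0_6 = 184, x1_6 = 432, y1_6 = 312, x_7 = 152, y_7 = 112, r_7 = 24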